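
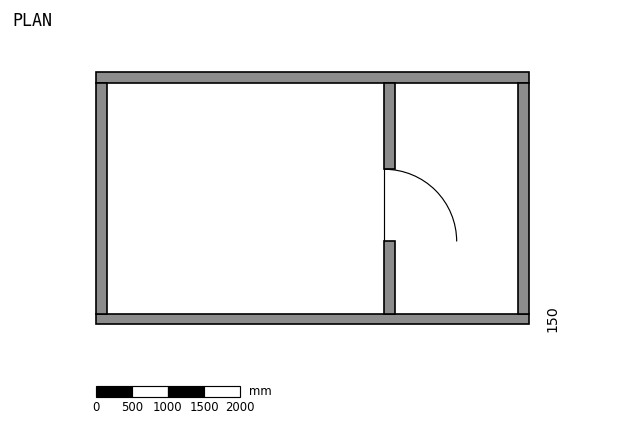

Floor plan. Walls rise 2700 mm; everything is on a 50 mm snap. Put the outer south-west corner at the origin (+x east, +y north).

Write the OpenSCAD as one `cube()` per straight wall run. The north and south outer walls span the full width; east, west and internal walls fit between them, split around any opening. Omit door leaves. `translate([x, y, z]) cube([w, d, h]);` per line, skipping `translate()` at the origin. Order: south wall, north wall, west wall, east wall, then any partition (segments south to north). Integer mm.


cube([6000, 150, 2700]);
translate([0, 3350, 0]) cube([6000, 150, 2700]);
translate([0, 150, 0]) cube([150, 3200, 2700]);
translate([5850, 150, 0]) cube([150, 3200, 2700]);
translate([4000, 150, 0]) cube([150, 1000, 2700]);
translate([4000, 2150, 0]) cube([150, 1200, 2700]);


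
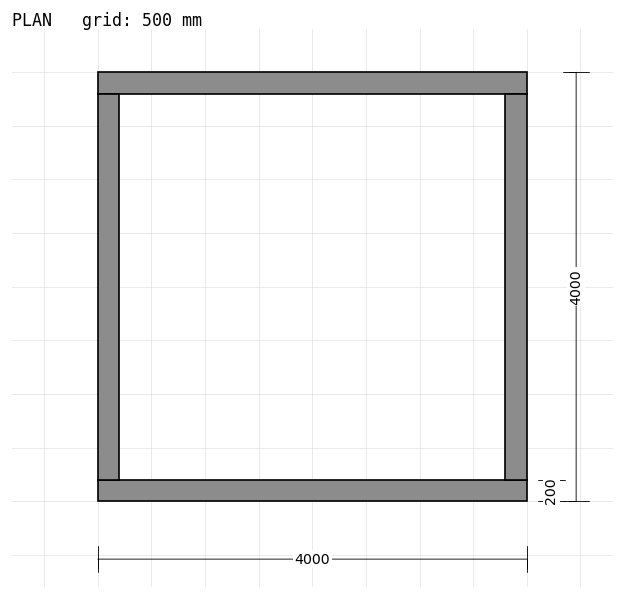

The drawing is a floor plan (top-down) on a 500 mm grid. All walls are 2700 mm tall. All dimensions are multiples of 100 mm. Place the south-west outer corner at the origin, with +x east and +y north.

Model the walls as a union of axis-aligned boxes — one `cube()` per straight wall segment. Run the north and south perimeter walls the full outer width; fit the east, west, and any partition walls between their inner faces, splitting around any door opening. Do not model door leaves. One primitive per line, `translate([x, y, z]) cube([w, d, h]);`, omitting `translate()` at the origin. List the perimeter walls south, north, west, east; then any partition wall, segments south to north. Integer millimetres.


cube([4000, 200, 2700]);
translate([0, 3800, 0]) cube([4000, 200, 2700]);
translate([0, 200, 0]) cube([200, 3600, 2700]);
translate([3800, 200, 0]) cube([200, 3600, 2700]);


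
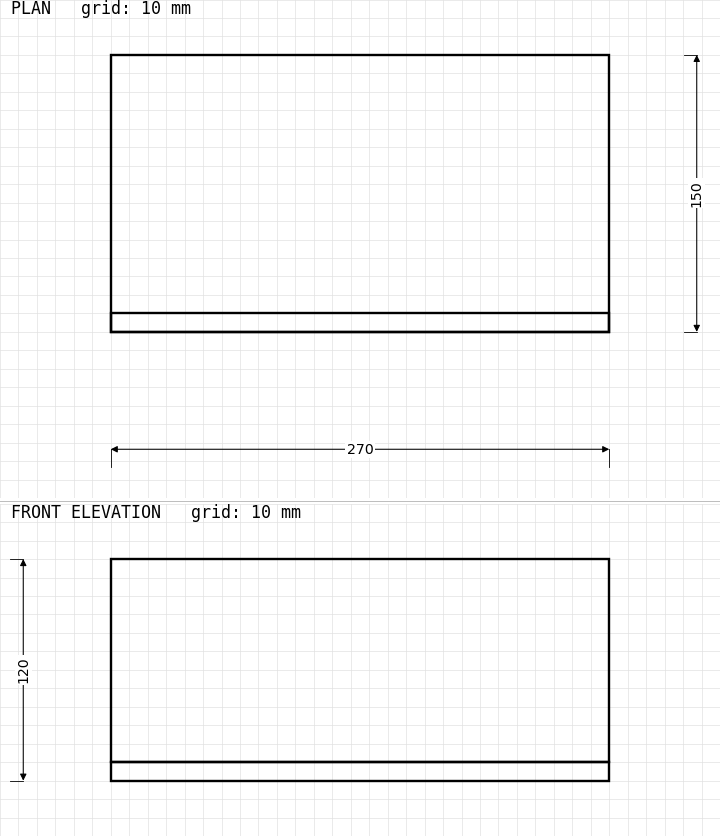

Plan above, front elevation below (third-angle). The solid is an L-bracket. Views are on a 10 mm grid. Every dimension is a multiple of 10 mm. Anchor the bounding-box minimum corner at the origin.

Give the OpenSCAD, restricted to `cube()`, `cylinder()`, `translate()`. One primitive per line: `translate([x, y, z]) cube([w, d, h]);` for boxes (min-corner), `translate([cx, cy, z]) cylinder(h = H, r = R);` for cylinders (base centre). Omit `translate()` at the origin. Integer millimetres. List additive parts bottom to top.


cube([270, 150, 10]);
translate([0, 0, 10]) cube([270, 10, 110]);


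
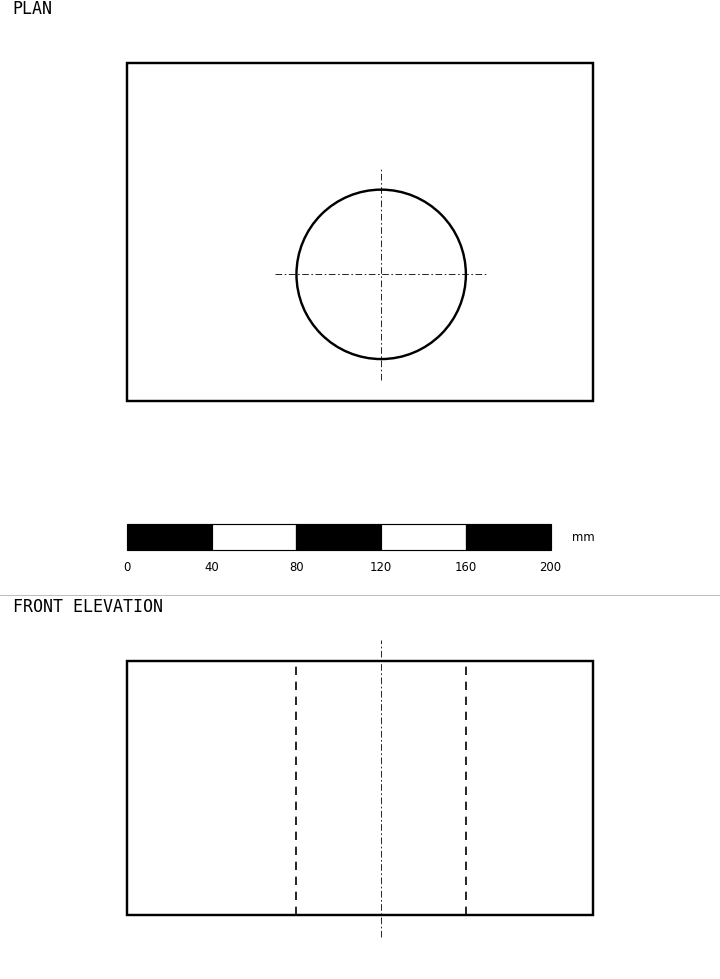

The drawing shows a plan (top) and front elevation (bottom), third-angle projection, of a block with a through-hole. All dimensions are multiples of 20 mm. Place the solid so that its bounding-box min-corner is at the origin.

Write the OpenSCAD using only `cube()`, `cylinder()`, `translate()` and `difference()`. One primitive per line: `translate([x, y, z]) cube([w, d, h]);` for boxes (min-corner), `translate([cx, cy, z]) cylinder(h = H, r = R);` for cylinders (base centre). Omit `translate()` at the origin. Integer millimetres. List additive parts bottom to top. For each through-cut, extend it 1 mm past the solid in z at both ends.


difference() {
  cube([220, 160, 120]);
  translate([120, 60, -1]) cylinder(h = 122, r = 40);
}


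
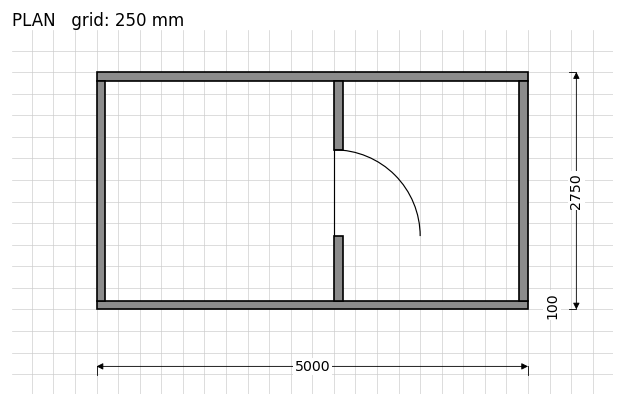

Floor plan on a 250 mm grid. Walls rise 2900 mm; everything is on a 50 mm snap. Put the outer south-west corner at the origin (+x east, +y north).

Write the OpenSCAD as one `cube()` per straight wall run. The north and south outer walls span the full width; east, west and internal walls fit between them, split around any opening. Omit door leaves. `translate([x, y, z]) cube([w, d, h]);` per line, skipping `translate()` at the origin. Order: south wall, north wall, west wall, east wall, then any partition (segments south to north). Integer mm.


cube([5000, 100, 2900]);
translate([0, 2650, 0]) cube([5000, 100, 2900]);
translate([0, 100, 0]) cube([100, 2550, 2900]);
translate([4900, 100, 0]) cube([100, 2550, 2900]);
translate([2750, 100, 0]) cube([100, 750, 2900]);
translate([2750, 1850, 0]) cube([100, 800, 2900]);


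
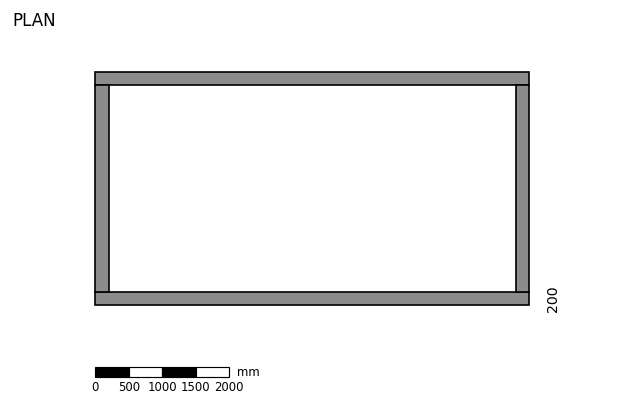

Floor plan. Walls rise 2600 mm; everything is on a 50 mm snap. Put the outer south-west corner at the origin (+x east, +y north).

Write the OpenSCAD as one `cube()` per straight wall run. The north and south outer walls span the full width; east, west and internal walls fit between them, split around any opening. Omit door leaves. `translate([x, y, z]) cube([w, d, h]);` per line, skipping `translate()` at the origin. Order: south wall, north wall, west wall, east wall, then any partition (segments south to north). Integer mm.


cube([6500, 200, 2600]);
translate([0, 3300, 0]) cube([6500, 200, 2600]);
translate([0, 200, 0]) cube([200, 3100, 2600]);
translate([6300, 200, 0]) cube([200, 3100, 2600]);


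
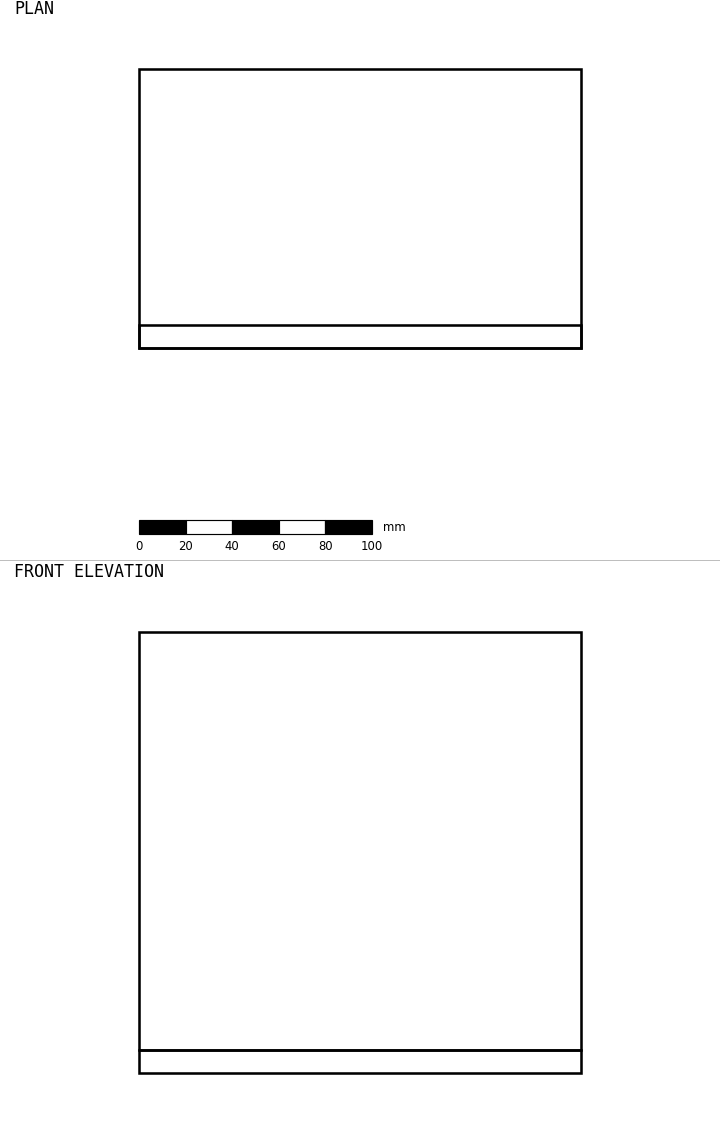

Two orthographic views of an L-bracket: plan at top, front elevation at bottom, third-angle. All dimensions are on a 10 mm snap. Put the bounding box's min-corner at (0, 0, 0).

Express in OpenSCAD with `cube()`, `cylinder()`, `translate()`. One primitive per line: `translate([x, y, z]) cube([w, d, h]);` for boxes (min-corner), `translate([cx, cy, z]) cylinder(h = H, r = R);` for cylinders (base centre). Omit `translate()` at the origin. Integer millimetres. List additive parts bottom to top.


cube([190, 120, 10]);
translate([0, 0, 10]) cube([190, 10, 180]);


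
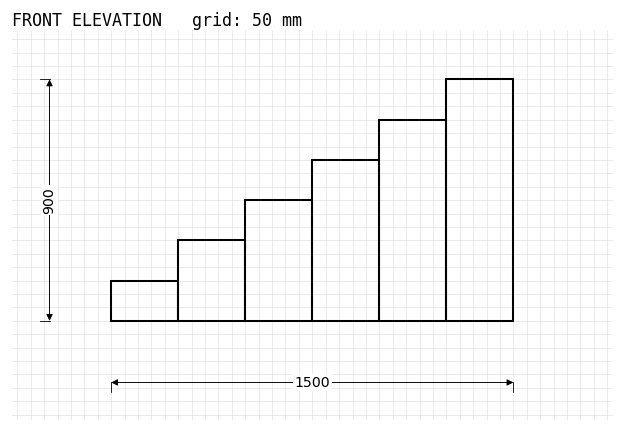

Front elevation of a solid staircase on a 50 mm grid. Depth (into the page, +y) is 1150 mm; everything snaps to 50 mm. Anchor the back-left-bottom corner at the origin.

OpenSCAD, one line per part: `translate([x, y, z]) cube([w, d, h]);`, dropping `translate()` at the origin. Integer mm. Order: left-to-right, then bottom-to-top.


cube([250, 1150, 150]);
translate([250, 0, 0]) cube([250, 1150, 300]);
translate([500, 0, 0]) cube([250, 1150, 450]);
translate([750, 0, 0]) cube([250, 1150, 600]);
translate([1000, 0, 0]) cube([250, 1150, 750]);
translate([1250, 0, 0]) cube([250, 1150, 900]);


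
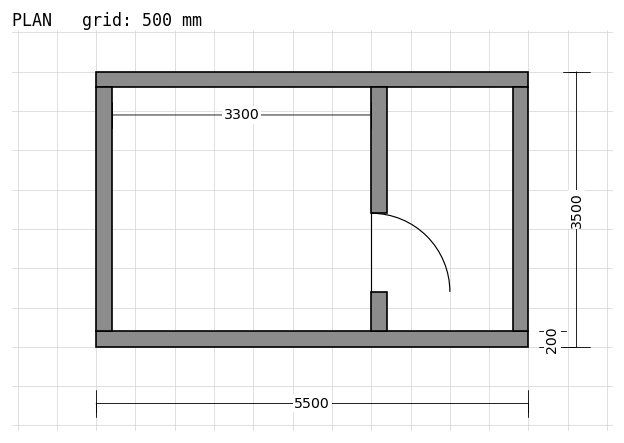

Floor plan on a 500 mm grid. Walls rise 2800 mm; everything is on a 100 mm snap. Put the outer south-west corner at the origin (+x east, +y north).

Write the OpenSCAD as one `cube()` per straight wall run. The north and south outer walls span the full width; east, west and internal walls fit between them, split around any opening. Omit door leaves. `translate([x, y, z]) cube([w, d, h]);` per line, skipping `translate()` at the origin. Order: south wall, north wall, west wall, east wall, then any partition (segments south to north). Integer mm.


cube([5500, 200, 2800]);
translate([0, 3300, 0]) cube([5500, 200, 2800]);
translate([0, 200, 0]) cube([200, 3100, 2800]);
translate([5300, 200, 0]) cube([200, 3100, 2800]);
translate([3500, 200, 0]) cube([200, 500, 2800]);
translate([3500, 1700, 0]) cube([200, 1600, 2800]);


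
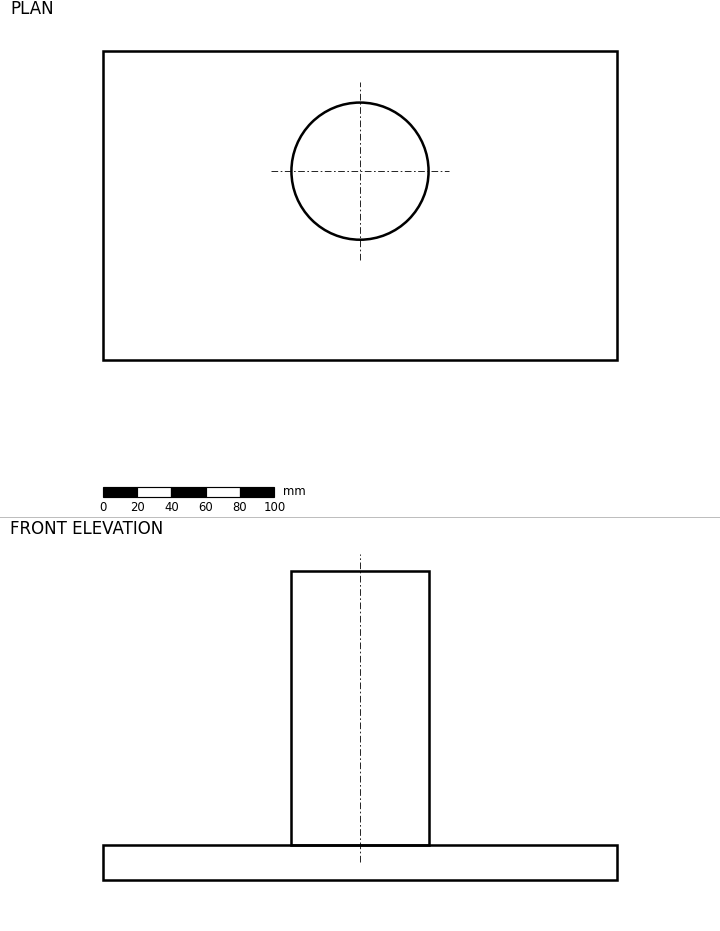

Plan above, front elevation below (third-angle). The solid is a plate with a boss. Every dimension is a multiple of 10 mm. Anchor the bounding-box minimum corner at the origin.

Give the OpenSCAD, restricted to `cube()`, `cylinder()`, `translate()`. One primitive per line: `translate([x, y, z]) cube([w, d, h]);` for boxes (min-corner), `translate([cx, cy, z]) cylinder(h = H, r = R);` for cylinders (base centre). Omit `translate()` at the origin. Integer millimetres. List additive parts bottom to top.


cube([300, 180, 20]);
translate([150, 110, 20]) cylinder(h = 160, r = 40);


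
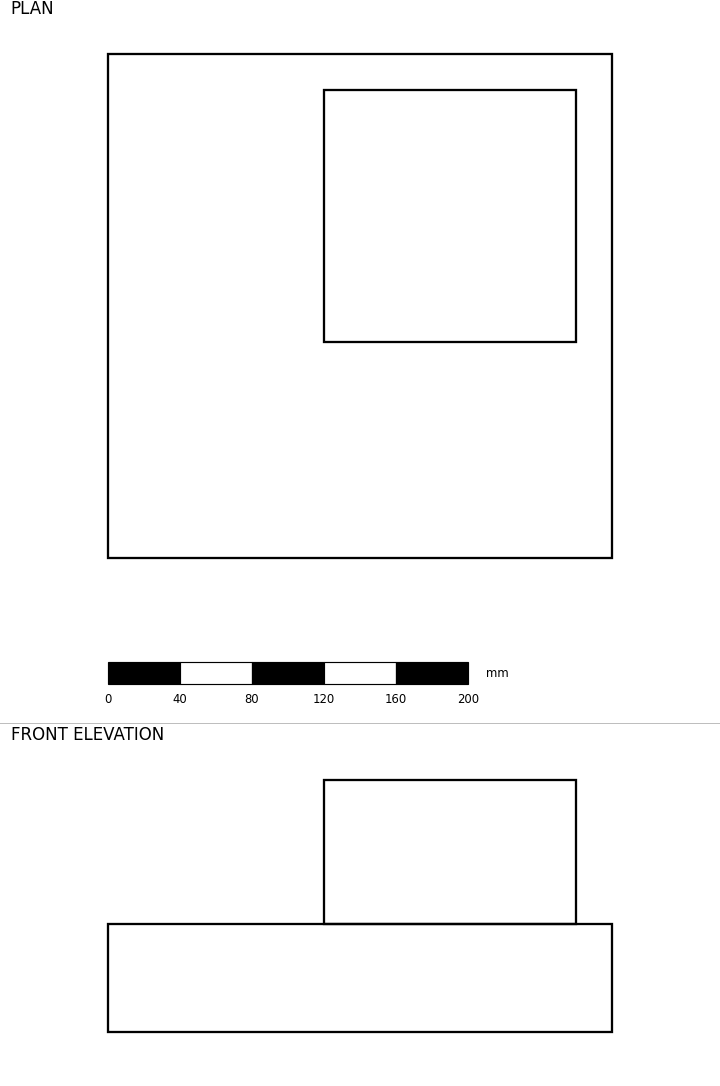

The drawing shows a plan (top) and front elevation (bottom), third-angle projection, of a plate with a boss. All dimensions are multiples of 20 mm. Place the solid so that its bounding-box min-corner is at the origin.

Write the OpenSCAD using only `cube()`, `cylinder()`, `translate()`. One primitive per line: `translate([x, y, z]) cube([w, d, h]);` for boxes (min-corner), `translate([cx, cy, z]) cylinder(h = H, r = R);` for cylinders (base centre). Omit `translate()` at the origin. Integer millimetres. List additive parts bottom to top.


cube([280, 280, 60]);
translate([120, 120, 60]) cube([140, 140, 80]);


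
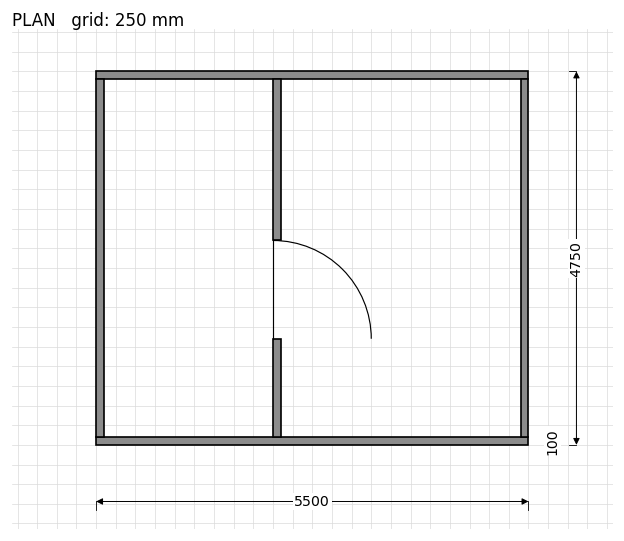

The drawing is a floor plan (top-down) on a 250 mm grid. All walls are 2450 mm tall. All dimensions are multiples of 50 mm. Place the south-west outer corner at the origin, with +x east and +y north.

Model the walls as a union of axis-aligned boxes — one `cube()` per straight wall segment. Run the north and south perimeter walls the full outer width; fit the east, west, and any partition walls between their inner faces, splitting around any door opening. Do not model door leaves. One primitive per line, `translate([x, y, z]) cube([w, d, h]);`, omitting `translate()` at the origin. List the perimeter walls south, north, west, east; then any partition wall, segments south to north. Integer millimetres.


cube([5500, 100, 2450]);
translate([0, 4650, 0]) cube([5500, 100, 2450]);
translate([0, 100, 0]) cube([100, 4550, 2450]);
translate([5400, 100, 0]) cube([100, 4550, 2450]);
translate([2250, 100, 0]) cube([100, 1250, 2450]);
translate([2250, 2600, 0]) cube([100, 2050, 2450]);


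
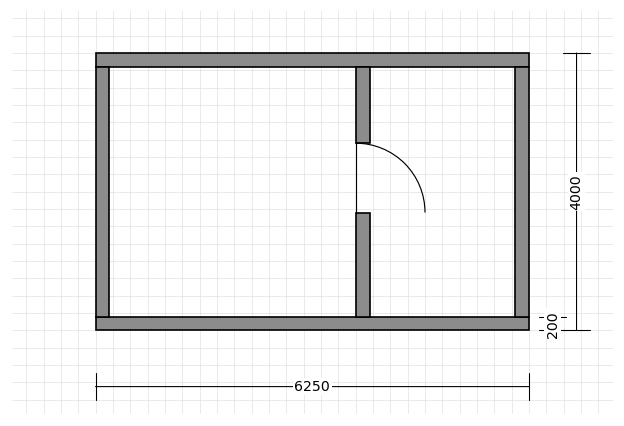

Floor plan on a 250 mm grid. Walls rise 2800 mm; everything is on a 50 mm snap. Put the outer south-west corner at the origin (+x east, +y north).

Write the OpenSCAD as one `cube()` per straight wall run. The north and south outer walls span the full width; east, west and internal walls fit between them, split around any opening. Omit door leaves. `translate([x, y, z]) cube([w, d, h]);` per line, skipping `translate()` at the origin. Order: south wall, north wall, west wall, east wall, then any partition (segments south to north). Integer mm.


cube([6250, 200, 2800]);
translate([0, 3800, 0]) cube([6250, 200, 2800]);
translate([0, 200, 0]) cube([200, 3600, 2800]);
translate([6050, 200, 0]) cube([200, 3600, 2800]);
translate([3750, 200, 0]) cube([200, 1500, 2800]);
translate([3750, 2700, 0]) cube([200, 1100, 2800]);


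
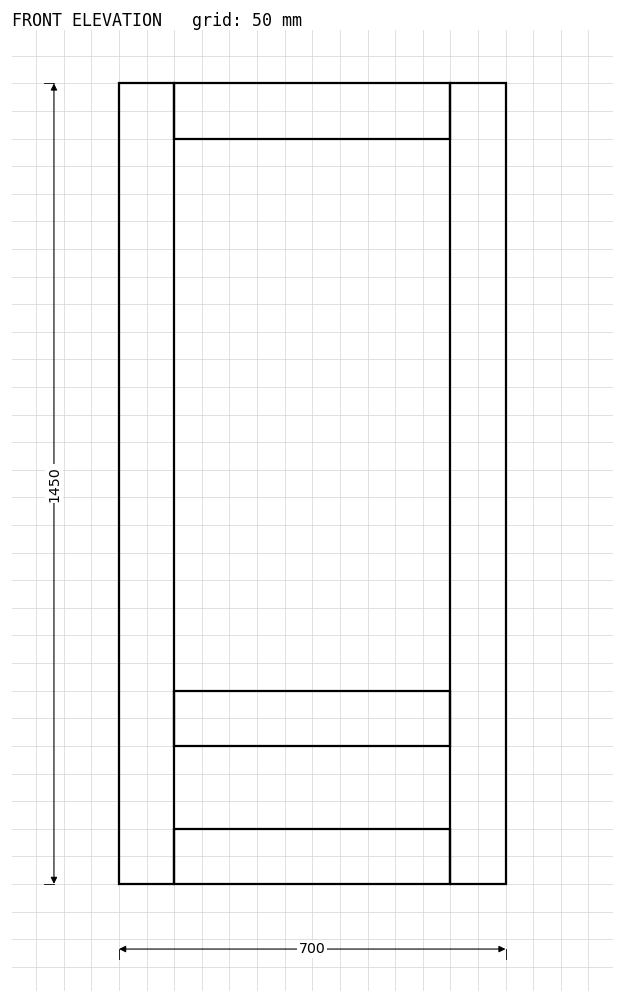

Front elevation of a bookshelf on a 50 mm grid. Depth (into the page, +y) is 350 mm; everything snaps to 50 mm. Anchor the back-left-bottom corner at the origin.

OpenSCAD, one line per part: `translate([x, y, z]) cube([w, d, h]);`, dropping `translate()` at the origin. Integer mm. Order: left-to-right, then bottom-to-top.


cube([100, 350, 1450]);
translate([100, 0, 0]) cube([500, 350, 100]);
translate([100, 0, 250]) cube([500, 350, 100]);
translate([100, 0, 1350]) cube([500, 350, 100]);
translate([600, 0, 0]) cube([100, 350, 1450]);


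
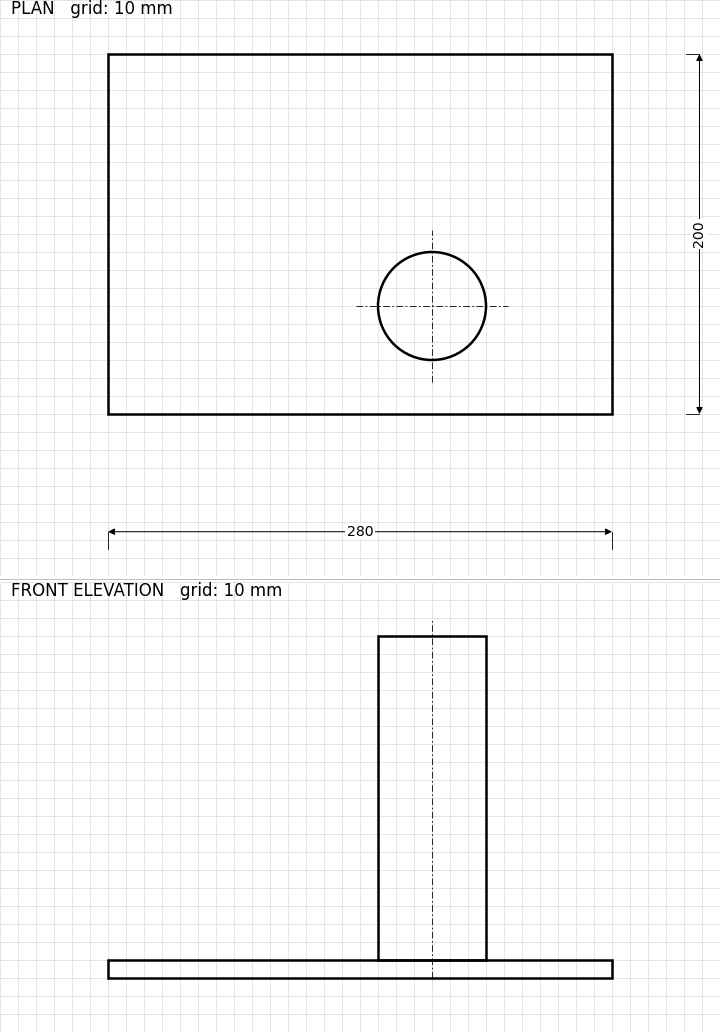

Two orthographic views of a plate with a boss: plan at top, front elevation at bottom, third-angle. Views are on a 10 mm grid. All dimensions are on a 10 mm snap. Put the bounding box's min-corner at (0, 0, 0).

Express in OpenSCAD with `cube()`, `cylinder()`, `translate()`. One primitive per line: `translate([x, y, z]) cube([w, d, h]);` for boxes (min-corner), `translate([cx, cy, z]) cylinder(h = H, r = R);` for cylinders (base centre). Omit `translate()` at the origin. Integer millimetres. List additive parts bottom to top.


cube([280, 200, 10]);
translate([180, 60, 10]) cylinder(h = 180, r = 30);


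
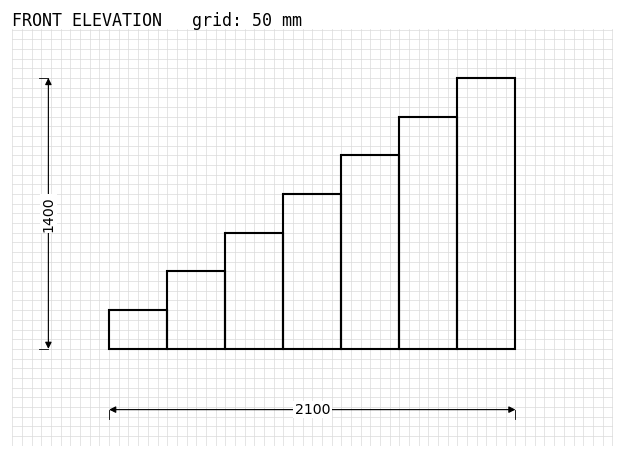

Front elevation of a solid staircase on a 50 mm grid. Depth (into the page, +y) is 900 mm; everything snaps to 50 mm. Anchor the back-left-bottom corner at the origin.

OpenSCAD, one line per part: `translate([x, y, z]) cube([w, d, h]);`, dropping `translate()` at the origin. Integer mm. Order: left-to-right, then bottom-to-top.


cube([300, 900, 200]);
translate([300, 0, 0]) cube([300, 900, 400]);
translate([600, 0, 0]) cube([300, 900, 600]);
translate([900, 0, 0]) cube([300, 900, 800]);
translate([1200, 0, 0]) cube([300, 900, 1000]);
translate([1500, 0, 0]) cube([300, 900, 1200]);
translate([1800, 0, 0]) cube([300, 900, 1400]);


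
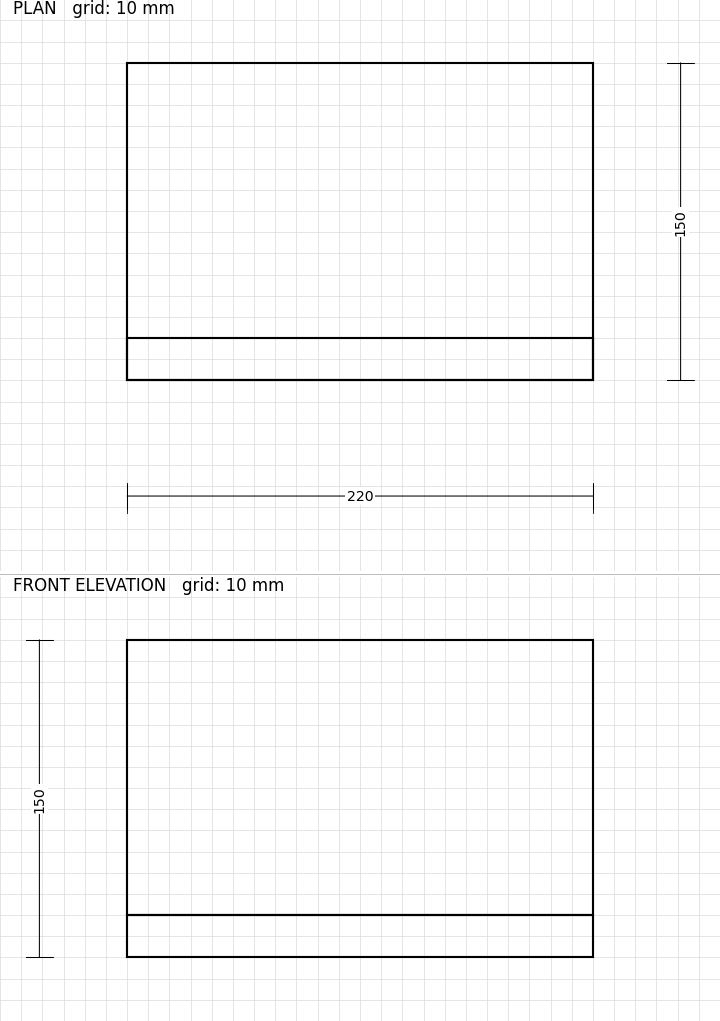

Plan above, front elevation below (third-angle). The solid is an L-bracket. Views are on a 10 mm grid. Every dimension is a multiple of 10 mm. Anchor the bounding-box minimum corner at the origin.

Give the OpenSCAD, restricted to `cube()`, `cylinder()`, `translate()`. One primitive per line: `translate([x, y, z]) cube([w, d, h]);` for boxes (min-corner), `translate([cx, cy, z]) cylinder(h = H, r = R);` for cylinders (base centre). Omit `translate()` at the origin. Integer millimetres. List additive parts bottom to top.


cube([220, 150, 20]);
translate([0, 0, 20]) cube([220, 20, 130]);


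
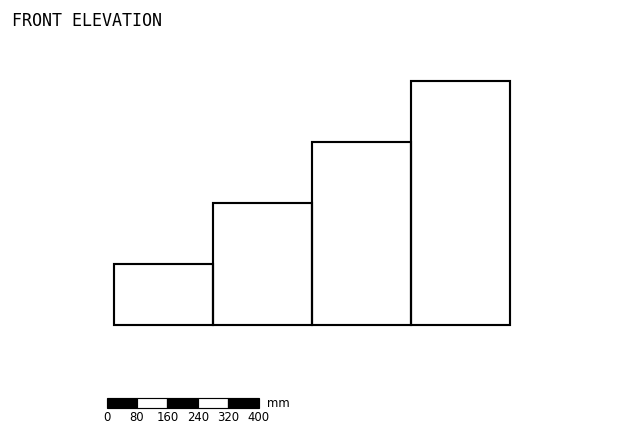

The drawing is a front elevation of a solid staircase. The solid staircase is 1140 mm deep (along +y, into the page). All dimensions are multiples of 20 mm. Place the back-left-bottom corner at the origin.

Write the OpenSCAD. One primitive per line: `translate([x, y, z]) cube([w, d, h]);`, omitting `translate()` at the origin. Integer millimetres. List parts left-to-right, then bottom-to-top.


cube([260, 1140, 160]);
translate([260, 0, 0]) cube([260, 1140, 320]);
translate([520, 0, 0]) cube([260, 1140, 480]);
translate([780, 0, 0]) cube([260, 1140, 640]);


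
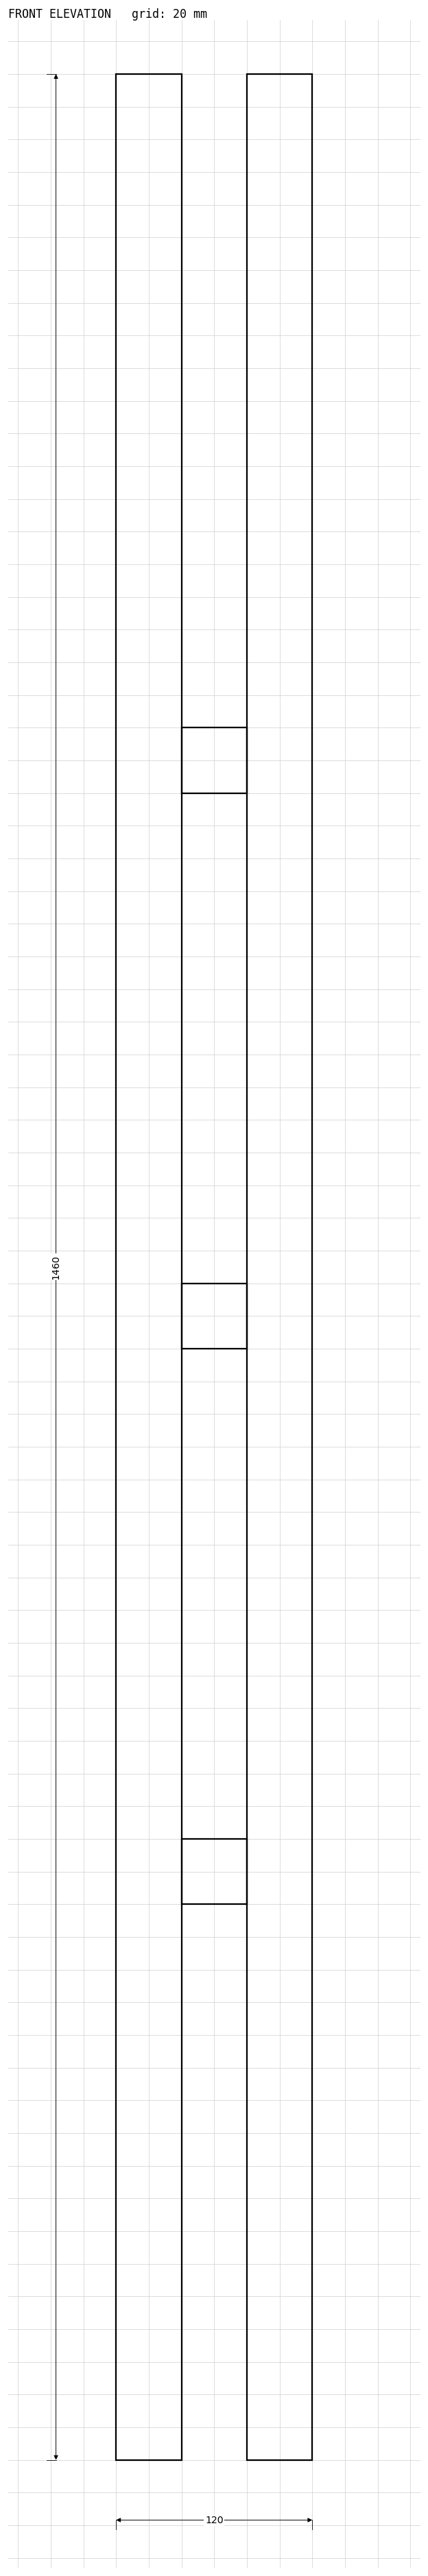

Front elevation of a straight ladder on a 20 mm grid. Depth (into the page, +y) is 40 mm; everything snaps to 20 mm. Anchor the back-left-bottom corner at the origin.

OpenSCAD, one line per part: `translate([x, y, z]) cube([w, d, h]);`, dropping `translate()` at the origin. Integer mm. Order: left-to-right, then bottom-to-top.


cube([40, 40, 1460]);
translate([40, 0, 340]) cube([40, 40, 40]);
translate([40, 0, 680]) cube([40, 40, 40]);
translate([40, 0, 1020]) cube([40, 40, 40]);
translate([80, 0, 0]) cube([40, 40, 1460]);


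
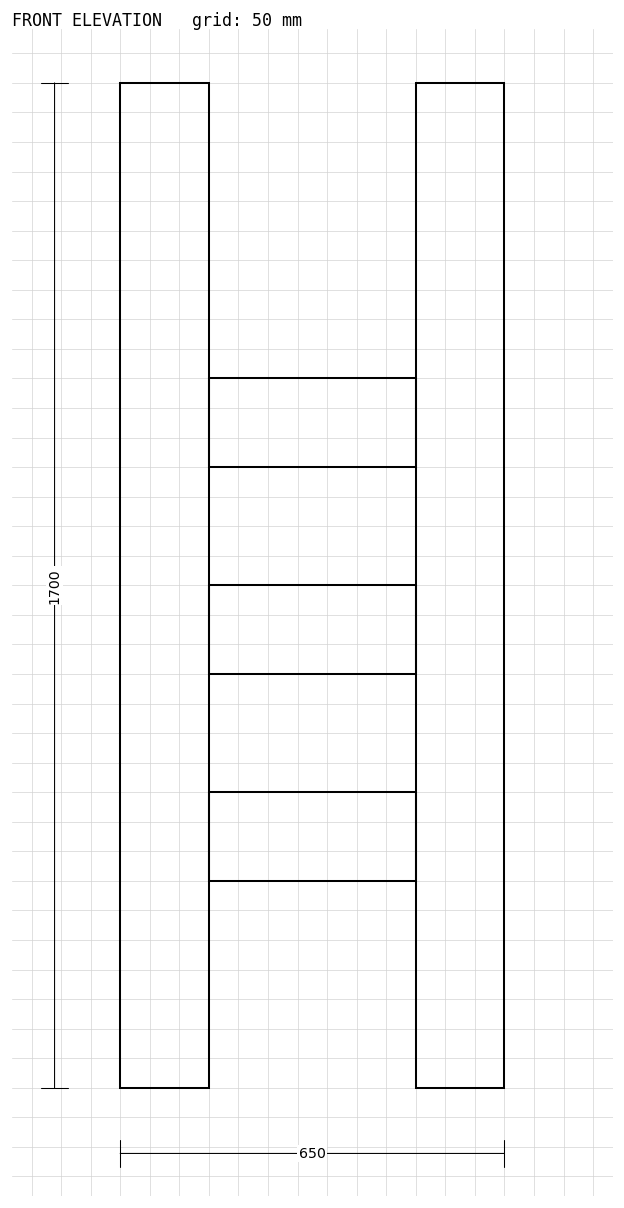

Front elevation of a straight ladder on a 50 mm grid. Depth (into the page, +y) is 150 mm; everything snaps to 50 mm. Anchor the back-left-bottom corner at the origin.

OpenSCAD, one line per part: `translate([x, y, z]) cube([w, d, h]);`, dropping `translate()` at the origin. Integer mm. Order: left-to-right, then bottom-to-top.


cube([150, 150, 1700]);
translate([150, 0, 350]) cube([350, 150, 150]);
translate([150, 0, 700]) cube([350, 150, 150]);
translate([150, 0, 1050]) cube([350, 150, 150]);
translate([500, 0, 0]) cube([150, 150, 1700]);


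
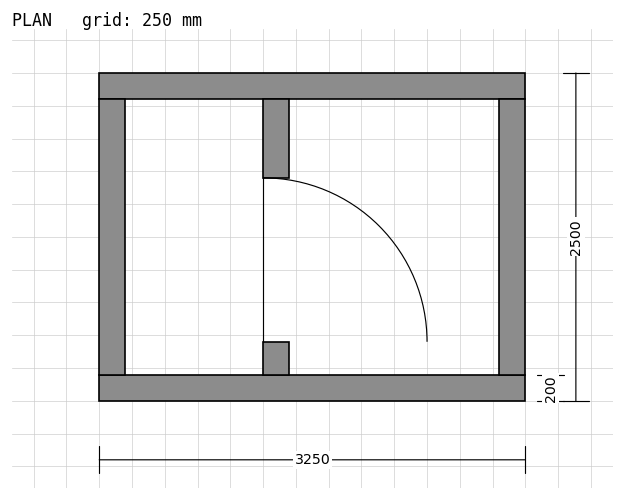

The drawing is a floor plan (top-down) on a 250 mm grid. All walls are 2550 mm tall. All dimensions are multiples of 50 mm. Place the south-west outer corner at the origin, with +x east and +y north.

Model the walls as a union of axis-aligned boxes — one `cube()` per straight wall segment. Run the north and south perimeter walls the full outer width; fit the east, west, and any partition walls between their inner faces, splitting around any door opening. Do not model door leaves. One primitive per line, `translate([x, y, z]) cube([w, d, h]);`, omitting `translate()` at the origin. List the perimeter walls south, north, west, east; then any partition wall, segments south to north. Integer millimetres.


cube([3250, 200, 2550]);
translate([0, 2300, 0]) cube([3250, 200, 2550]);
translate([0, 200, 0]) cube([200, 2100, 2550]);
translate([3050, 200, 0]) cube([200, 2100, 2550]);
translate([1250, 200, 0]) cube([200, 250, 2550]);
translate([1250, 1700, 0]) cube([200, 600, 2550]);


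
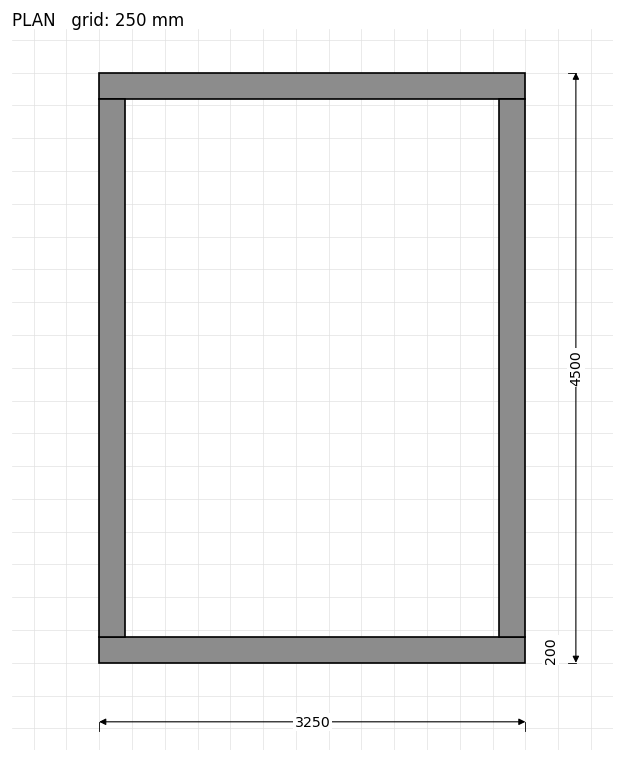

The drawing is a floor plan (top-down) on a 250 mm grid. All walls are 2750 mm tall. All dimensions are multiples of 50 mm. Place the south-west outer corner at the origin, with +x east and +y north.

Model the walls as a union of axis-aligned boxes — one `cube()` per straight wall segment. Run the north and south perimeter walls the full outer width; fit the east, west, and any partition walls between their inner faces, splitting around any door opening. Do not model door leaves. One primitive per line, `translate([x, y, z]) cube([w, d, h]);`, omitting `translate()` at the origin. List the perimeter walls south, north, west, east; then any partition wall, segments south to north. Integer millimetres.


cube([3250, 200, 2750]);
translate([0, 4300, 0]) cube([3250, 200, 2750]);
translate([0, 200, 0]) cube([200, 4100, 2750]);
translate([3050, 200, 0]) cube([200, 4100, 2750]);


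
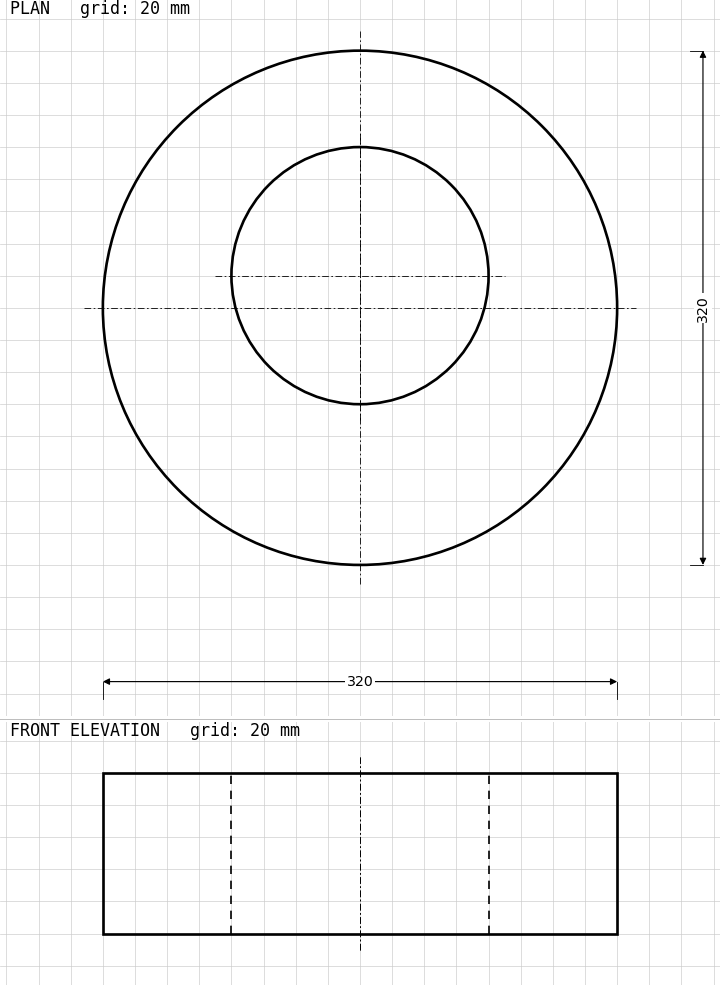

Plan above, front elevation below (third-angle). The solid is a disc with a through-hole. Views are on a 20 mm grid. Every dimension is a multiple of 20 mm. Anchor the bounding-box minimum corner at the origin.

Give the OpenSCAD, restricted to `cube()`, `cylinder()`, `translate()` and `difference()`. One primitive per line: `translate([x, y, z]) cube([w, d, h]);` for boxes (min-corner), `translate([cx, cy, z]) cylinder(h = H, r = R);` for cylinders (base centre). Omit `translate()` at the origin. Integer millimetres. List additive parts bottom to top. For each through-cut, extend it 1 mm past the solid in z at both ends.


difference() {
  translate([160, 160, 0]) cylinder(h = 100, r = 160);
  translate([160, 180, -1]) cylinder(h = 102, r = 80);
}


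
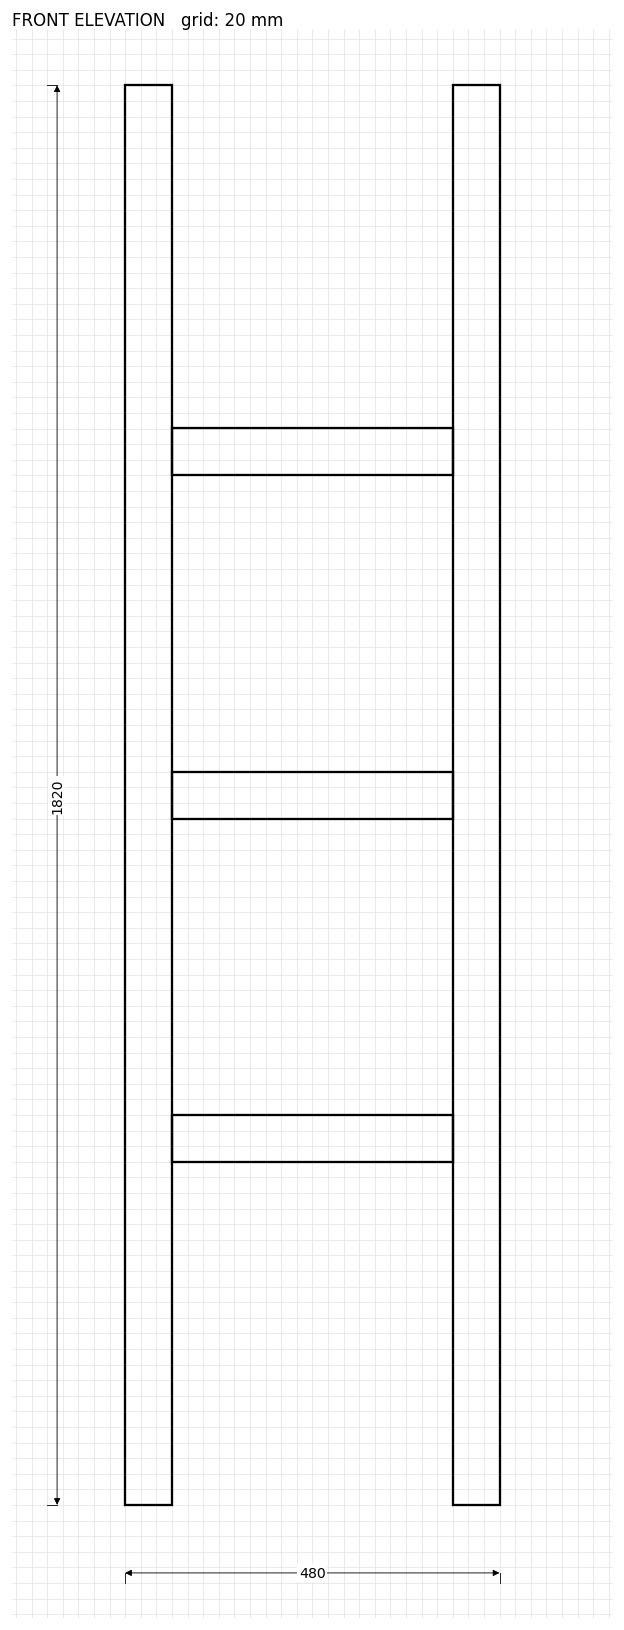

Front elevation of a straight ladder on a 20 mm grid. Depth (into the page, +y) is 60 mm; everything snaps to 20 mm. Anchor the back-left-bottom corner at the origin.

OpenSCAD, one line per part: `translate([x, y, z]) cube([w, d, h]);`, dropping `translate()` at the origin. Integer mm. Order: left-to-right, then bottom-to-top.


cube([60, 60, 1820]);
translate([60, 0, 440]) cube([360, 60, 60]);
translate([60, 0, 880]) cube([360, 60, 60]);
translate([60, 0, 1320]) cube([360, 60, 60]);
translate([420, 0, 0]) cube([60, 60, 1820]);


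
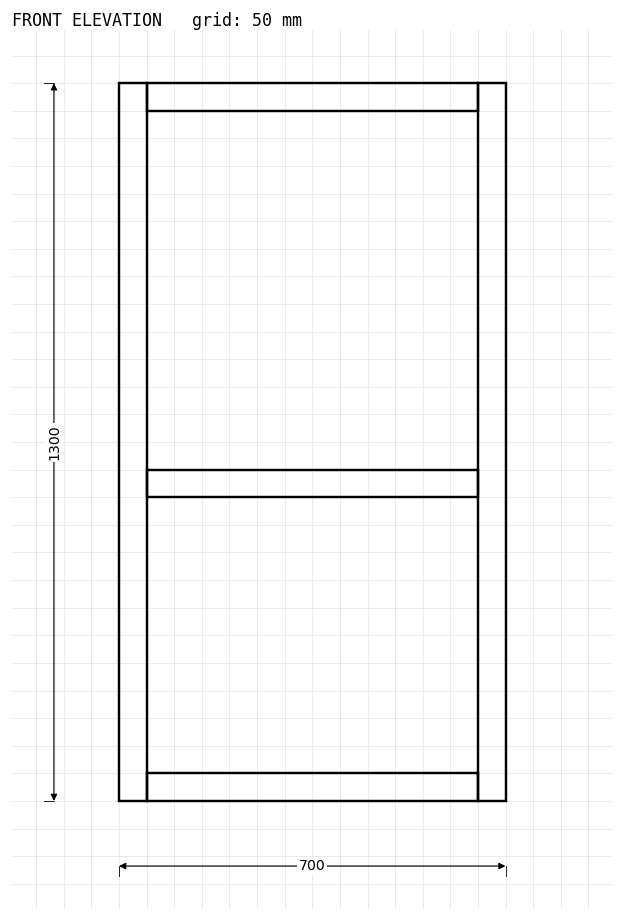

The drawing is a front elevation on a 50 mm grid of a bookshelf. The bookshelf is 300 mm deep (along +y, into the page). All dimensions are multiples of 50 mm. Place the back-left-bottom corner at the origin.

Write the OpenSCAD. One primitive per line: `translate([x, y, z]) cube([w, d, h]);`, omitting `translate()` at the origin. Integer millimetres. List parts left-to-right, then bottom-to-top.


cube([50, 300, 1300]);
translate([50, 0, 0]) cube([600, 300, 50]);
translate([50, 0, 550]) cube([600, 300, 50]);
translate([50, 0, 1250]) cube([600, 300, 50]);
translate([650, 0, 0]) cube([50, 300, 1300]);


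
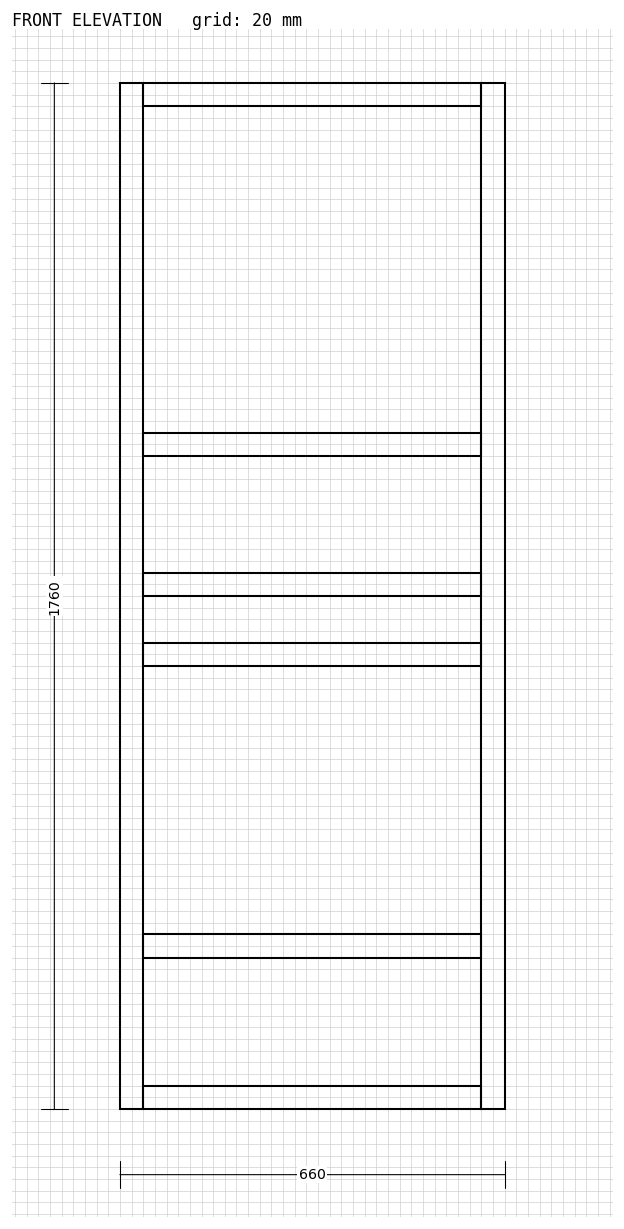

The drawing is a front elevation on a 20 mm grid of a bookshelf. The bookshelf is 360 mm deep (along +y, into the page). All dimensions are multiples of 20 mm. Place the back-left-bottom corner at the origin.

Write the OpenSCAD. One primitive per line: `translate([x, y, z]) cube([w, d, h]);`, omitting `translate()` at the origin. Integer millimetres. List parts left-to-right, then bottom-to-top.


cube([40, 360, 1760]);
translate([40, 0, 0]) cube([580, 360, 40]);
translate([40, 0, 260]) cube([580, 360, 40]);
translate([40, 0, 760]) cube([580, 360, 40]);
translate([40, 0, 880]) cube([580, 360, 40]);
translate([40, 0, 1120]) cube([580, 360, 40]);
translate([40, 0, 1720]) cube([580, 360, 40]);
translate([620, 0, 0]) cube([40, 360, 1760]);


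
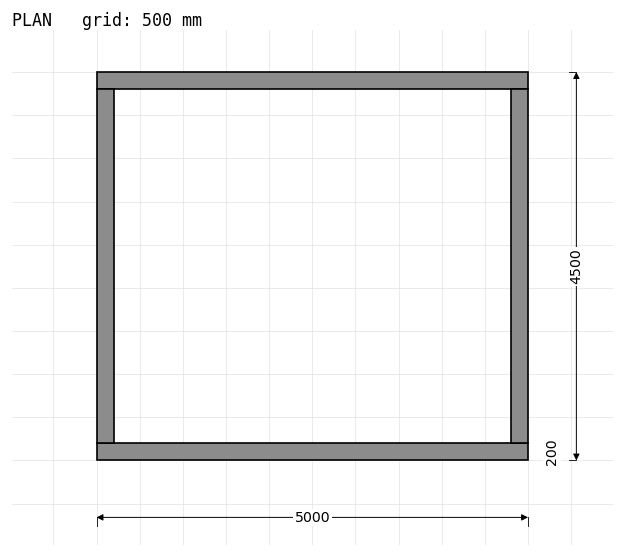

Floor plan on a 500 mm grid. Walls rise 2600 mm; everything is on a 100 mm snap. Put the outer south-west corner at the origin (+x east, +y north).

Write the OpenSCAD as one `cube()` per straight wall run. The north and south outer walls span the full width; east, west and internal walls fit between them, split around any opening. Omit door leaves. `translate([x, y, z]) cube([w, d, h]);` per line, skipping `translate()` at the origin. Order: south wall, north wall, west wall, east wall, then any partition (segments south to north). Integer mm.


cube([5000, 200, 2600]);
translate([0, 4300, 0]) cube([5000, 200, 2600]);
translate([0, 200, 0]) cube([200, 4100, 2600]);
translate([4800, 200, 0]) cube([200, 4100, 2600]);


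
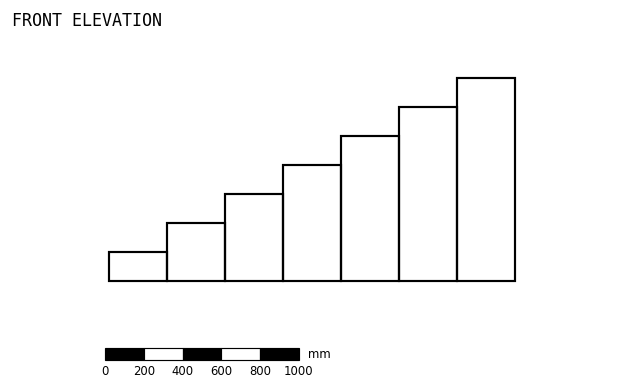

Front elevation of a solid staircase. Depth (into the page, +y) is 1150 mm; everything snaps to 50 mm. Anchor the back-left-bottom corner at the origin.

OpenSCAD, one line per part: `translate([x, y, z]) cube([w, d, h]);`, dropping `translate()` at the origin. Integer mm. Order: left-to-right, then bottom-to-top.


cube([300, 1150, 150]);
translate([300, 0, 0]) cube([300, 1150, 300]);
translate([600, 0, 0]) cube([300, 1150, 450]);
translate([900, 0, 0]) cube([300, 1150, 600]);
translate([1200, 0, 0]) cube([300, 1150, 750]);
translate([1500, 0, 0]) cube([300, 1150, 900]);
translate([1800, 0, 0]) cube([300, 1150, 1050]);


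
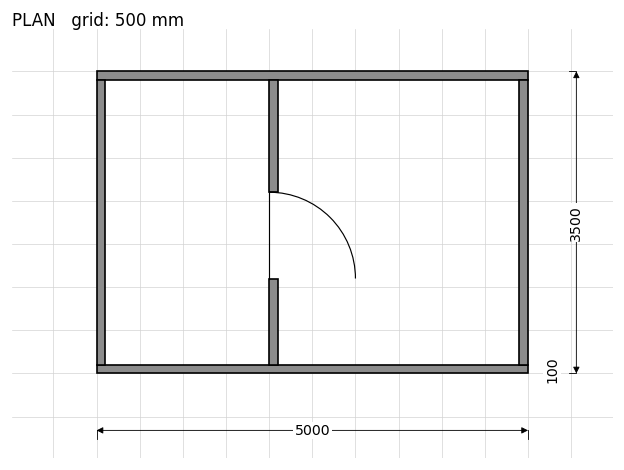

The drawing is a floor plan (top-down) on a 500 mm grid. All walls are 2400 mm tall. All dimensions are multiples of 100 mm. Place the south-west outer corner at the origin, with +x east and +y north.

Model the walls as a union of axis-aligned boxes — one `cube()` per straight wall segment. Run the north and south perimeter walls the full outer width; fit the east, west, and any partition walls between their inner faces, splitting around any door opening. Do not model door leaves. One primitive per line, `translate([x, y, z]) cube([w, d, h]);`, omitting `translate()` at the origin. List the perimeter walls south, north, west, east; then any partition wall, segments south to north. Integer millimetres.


cube([5000, 100, 2400]);
translate([0, 3400, 0]) cube([5000, 100, 2400]);
translate([0, 100, 0]) cube([100, 3300, 2400]);
translate([4900, 100, 0]) cube([100, 3300, 2400]);
translate([2000, 100, 0]) cube([100, 1000, 2400]);
translate([2000, 2100, 0]) cube([100, 1300, 2400]);


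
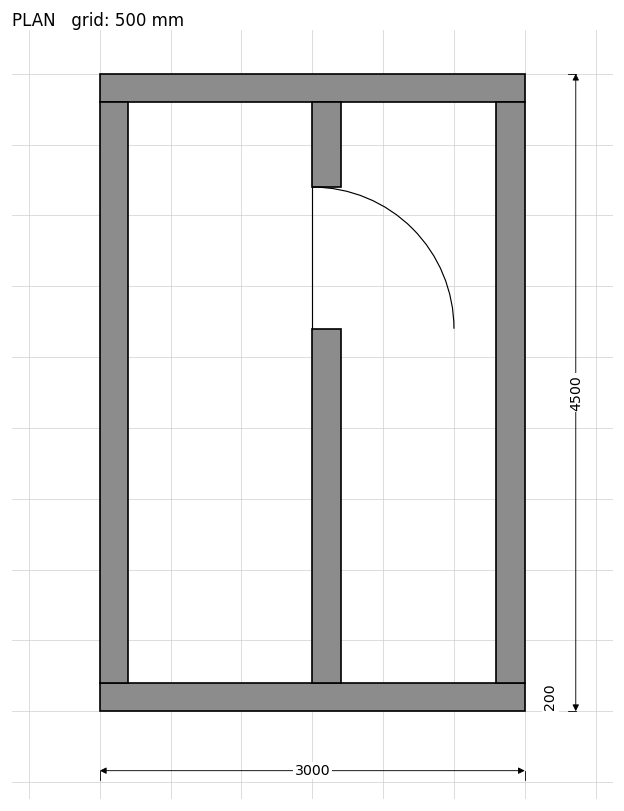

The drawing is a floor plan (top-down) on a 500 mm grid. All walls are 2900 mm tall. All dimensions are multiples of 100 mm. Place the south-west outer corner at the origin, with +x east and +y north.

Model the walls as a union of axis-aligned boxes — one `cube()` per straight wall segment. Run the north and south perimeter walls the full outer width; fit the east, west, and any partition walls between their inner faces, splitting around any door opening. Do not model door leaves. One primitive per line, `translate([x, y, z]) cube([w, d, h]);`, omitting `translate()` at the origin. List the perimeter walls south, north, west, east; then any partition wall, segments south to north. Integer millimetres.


cube([3000, 200, 2900]);
translate([0, 4300, 0]) cube([3000, 200, 2900]);
translate([0, 200, 0]) cube([200, 4100, 2900]);
translate([2800, 200, 0]) cube([200, 4100, 2900]);
translate([1500, 200, 0]) cube([200, 2500, 2900]);
translate([1500, 3700, 0]) cube([200, 600, 2900]);


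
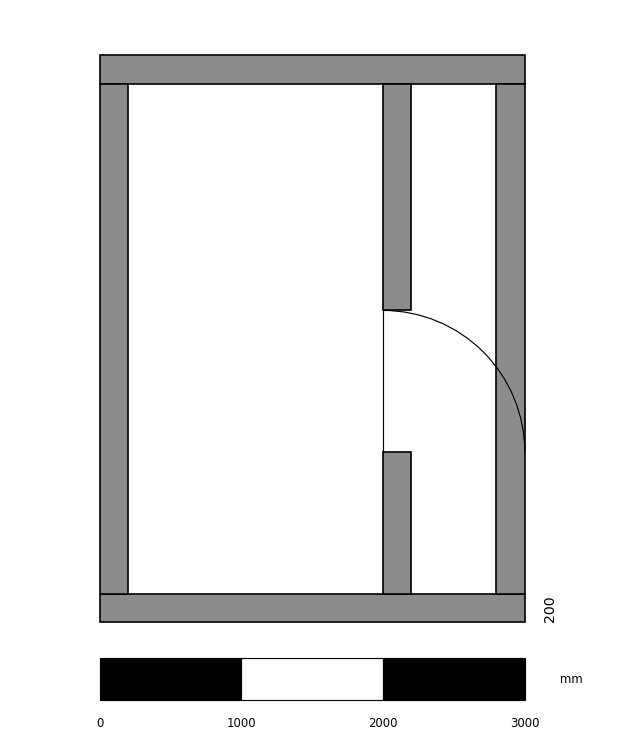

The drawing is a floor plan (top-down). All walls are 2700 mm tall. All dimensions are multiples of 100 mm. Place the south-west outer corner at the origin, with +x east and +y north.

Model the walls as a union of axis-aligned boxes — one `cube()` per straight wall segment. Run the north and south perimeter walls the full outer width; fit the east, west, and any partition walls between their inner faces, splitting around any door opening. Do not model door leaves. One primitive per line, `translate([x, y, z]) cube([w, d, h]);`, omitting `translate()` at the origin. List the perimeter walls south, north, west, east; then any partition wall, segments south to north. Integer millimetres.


cube([3000, 200, 2700]);
translate([0, 3800, 0]) cube([3000, 200, 2700]);
translate([0, 200, 0]) cube([200, 3600, 2700]);
translate([2800, 200, 0]) cube([200, 3600, 2700]);
translate([2000, 200, 0]) cube([200, 1000, 2700]);
translate([2000, 2200, 0]) cube([200, 1600, 2700]);


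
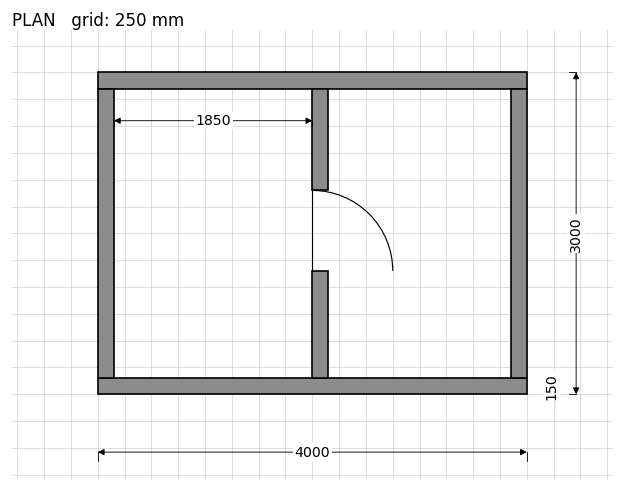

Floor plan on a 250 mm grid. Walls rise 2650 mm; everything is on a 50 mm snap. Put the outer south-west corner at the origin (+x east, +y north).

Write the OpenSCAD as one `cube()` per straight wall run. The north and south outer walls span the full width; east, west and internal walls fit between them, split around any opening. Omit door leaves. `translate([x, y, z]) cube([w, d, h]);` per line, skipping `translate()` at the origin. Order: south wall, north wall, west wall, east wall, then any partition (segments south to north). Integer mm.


cube([4000, 150, 2650]);
translate([0, 2850, 0]) cube([4000, 150, 2650]);
translate([0, 150, 0]) cube([150, 2700, 2650]);
translate([3850, 150, 0]) cube([150, 2700, 2650]);
translate([2000, 150, 0]) cube([150, 1000, 2650]);
translate([2000, 1900, 0]) cube([150, 950, 2650]);


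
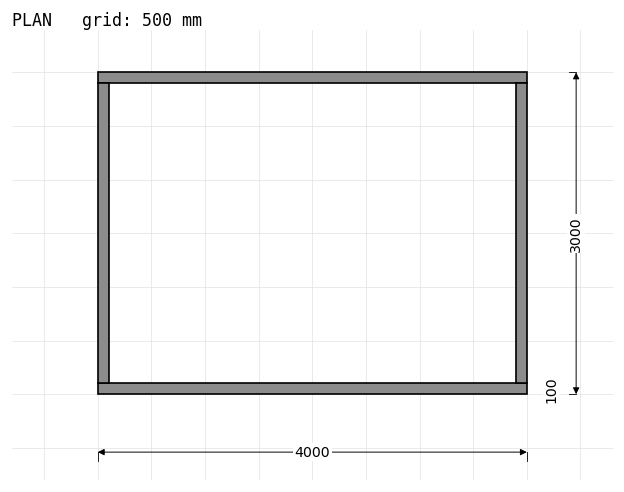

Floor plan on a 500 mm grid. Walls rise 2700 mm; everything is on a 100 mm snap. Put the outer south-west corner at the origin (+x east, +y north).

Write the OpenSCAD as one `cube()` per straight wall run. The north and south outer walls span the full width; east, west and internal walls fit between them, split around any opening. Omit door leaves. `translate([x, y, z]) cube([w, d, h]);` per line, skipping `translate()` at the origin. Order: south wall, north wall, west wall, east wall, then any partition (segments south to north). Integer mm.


cube([4000, 100, 2700]);
translate([0, 2900, 0]) cube([4000, 100, 2700]);
translate([0, 100, 0]) cube([100, 2800, 2700]);
translate([3900, 100, 0]) cube([100, 2800, 2700]);


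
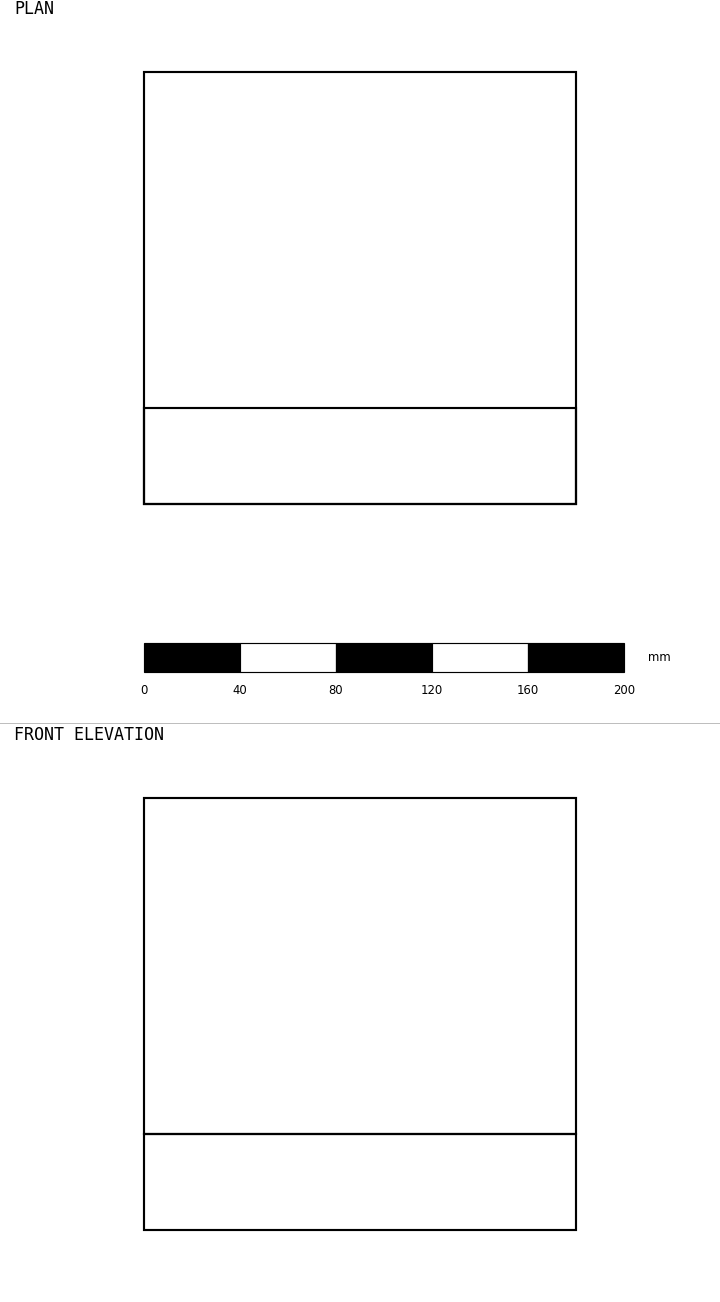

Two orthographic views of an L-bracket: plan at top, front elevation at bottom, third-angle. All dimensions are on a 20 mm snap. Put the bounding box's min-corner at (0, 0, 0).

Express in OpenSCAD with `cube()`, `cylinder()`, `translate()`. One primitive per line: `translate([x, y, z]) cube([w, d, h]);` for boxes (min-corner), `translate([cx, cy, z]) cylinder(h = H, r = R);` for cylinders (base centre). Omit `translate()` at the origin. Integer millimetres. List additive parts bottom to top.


cube([180, 180, 40]);
translate([0, 0, 40]) cube([180, 40, 140]);


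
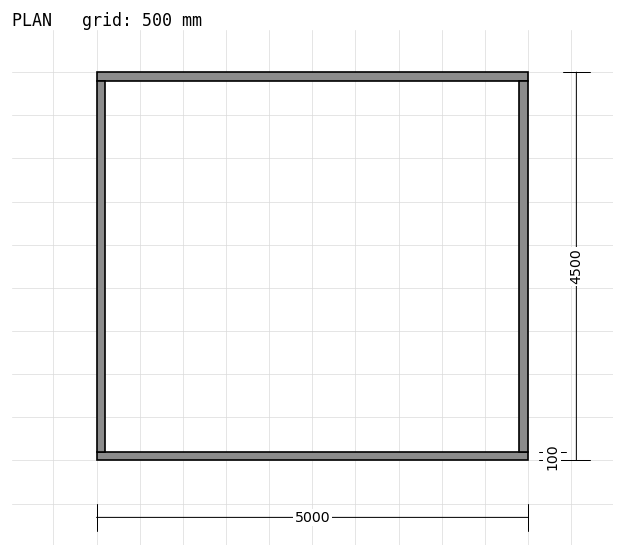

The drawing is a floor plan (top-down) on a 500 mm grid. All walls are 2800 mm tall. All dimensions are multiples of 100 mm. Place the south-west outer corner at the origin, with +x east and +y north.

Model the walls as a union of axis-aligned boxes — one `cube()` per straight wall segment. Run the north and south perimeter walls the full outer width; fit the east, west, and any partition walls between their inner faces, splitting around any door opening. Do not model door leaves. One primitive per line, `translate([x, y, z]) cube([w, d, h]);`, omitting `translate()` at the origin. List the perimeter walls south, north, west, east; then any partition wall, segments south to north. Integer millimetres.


cube([5000, 100, 2800]);
translate([0, 4400, 0]) cube([5000, 100, 2800]);
translate([0, 100, 0]) cube([100, 4300, 2800]);
translate([4900, 100, 0]) cube([100, 4300, 2800]);


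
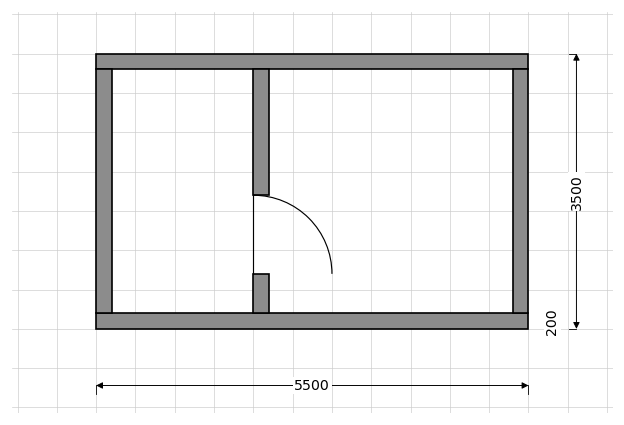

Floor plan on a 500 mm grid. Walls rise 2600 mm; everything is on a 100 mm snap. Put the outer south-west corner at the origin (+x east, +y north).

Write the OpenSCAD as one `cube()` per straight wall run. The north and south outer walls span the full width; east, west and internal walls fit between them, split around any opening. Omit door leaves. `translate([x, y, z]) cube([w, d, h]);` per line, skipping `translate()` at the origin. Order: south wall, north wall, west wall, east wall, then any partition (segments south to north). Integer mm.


cube([5500, 200, 2600]);
translate([0, 3300, 0]) cube([5500, 200, 2600]);
translate([0, 200, 0]) cube([200, 3100, 2600]);
translate([5300, 200, 0]) cube([200, 3100, 2600]);
translate([2000, 200, 0]) cube([200, 500, 2600]);
translate([2000, 1700, 0]) cube([200, 1600, 2600]);


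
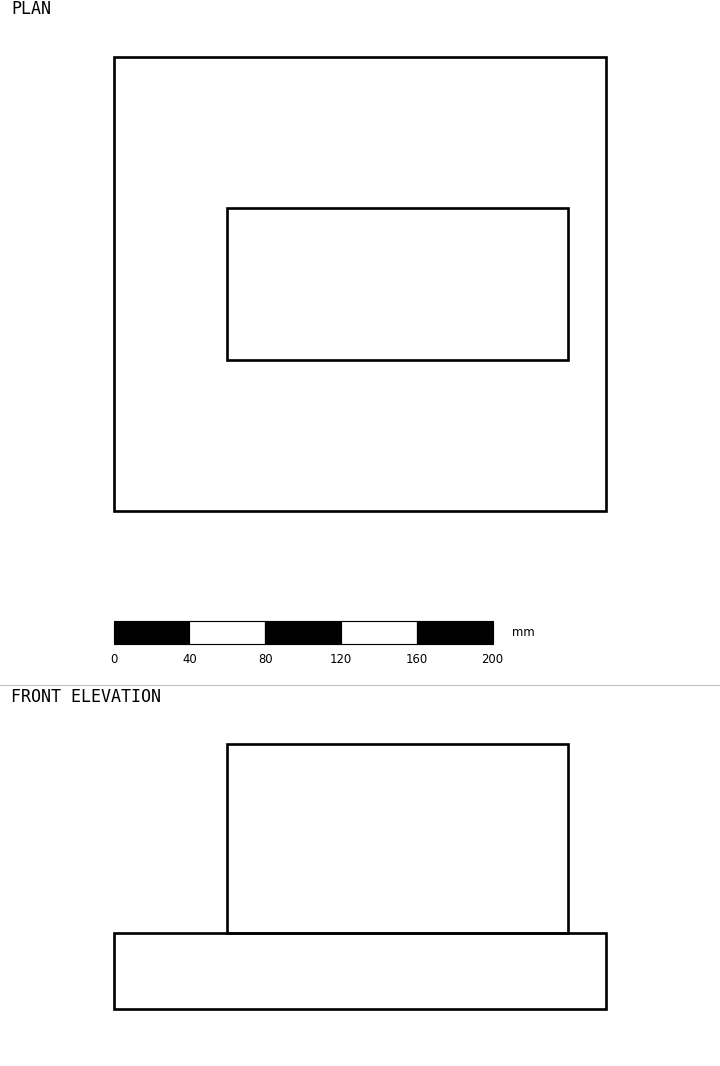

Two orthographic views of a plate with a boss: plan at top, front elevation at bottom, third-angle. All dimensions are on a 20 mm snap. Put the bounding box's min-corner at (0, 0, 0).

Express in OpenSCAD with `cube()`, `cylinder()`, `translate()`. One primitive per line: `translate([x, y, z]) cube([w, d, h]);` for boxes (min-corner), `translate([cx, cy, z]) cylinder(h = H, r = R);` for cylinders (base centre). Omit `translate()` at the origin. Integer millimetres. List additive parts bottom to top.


cube([260, 240, 40]);
translate([60, 80, 40]) cube([180, 80, 100]);


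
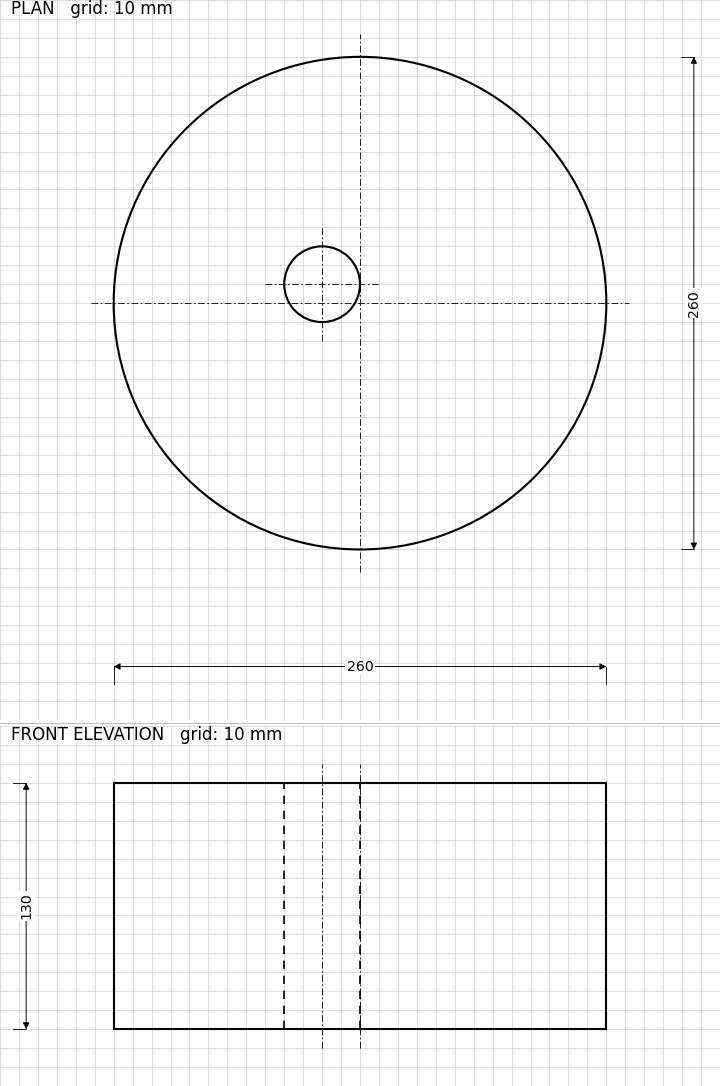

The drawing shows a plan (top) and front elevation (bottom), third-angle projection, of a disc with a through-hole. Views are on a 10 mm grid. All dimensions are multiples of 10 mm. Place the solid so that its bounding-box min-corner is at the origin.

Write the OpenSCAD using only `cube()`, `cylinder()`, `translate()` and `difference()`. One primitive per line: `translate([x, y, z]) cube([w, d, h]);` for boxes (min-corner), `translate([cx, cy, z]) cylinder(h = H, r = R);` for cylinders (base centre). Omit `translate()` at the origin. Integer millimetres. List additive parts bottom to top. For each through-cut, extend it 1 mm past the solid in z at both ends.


difference() {
  translate([130, 130, 0]) cylinder(h = 130, r = 130);
  translate([110, 140, -1]) cylinder(h = 132, r = 20);
}


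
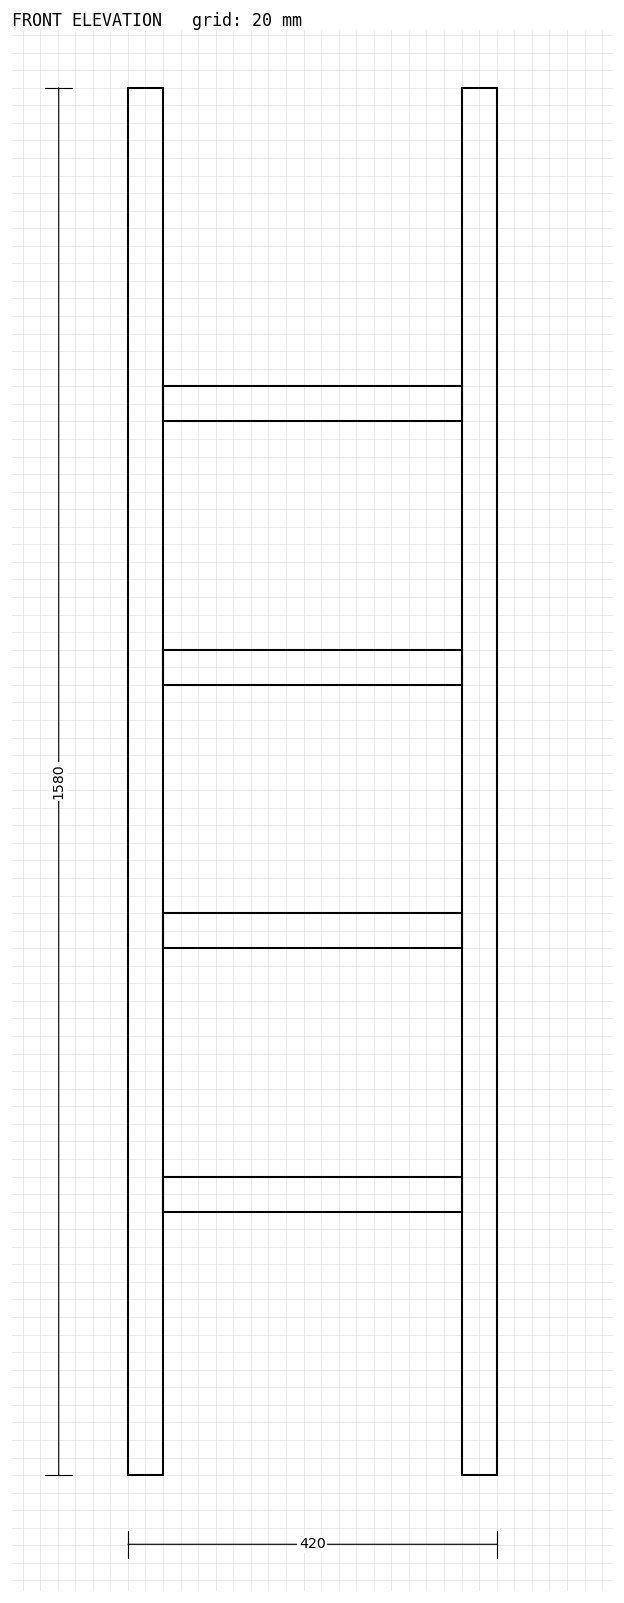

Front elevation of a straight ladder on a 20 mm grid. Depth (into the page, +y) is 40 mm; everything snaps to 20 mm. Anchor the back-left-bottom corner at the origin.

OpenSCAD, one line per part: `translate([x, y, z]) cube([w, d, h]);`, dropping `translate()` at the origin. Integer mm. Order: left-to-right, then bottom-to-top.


cube([40, 40, 1580]);
translate([40, 0, 300]) cube([340, 40, 40]);
translate([40, 0, 600]) cube([340, 40, 40]);
translate([40, 0, 900]) cube([340, 40, 40]);
translate([40, 0, 1200]) cube([340, 40, 40]);
translate([380, 0, 0]) cube([40, 40, 1580]);
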